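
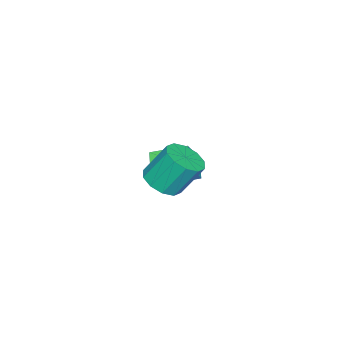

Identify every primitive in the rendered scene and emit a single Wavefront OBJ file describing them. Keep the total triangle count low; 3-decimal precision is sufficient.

v -3.545 0.34 -4.545
v -4.607 -0.307 -3.882
v -4.221 2.117 -3.894
v -5.283 1.47 -3.231
v -2.557 0.19 -3.109
v -3.619 -0.457 -2.446
v -3.233 1.967 -2.458
v -4.295 1.32 -1.795
v -0.977 2.904 -0.562
v -0.131 3.018 -0.673
v -0.883 3.156 0.402
v -0.314 3.415 -0.759
v -0.673 3.675 -0.793
v -1.114 3.728 -0.764
v -1.518 3.561 -0.681
v -1.777 3.217 -0.566
v -1.822 2.79 -0.45
v -1.639 2.393 -0.364
v -1.28 2.133 -0.33
v -0.839 2.079 -0.359
v -0.435 2.247 -0.442
v -0.176 2.59 -0.557
v 1.635 3.105 -0.052
v 2.658 3.059 0.26
v 2.187 4.029 1.944
v 1.165 4.075 1.632
v 2.574 3.617 -0.085
v 2.104 4.587 1.599
v 2.132 3.979 -0.417
v 1.662 4.95 1.267
v 1.5 4.008 -0.61
v 1.03 4.978 1.074
v 0.92 3.691 -0.59
v 0.449 4.662 1.094
v 0.613 3.151 -0.364
v 0.142 4.121 1.32
v 0.696 2.593 -0.019
v 0.226 3.563 1.665
v 1.138 2.23 0.313
v 0.668 3.201 1.997
v 1.77 2.202 0.506
v 1.3 3.172 2.19
v 2.351 2.518 0.486
v 1.88 3.489 2.17
f 2 4 1
f 5 2 1
f 1 4 3
f 3 5 1
f 2 8 4
f 6 2 5
f 6 8 2
f 4 8 3
f 7 5 3
f 3 8 7
f 7 6 5
f 8 6 7
f 10 9 12
f 10 12 11
f 12 9 13
f 12 13 11
f 13 9 14
f 13 14 11
f 14 9 15
f 14 15 11
f 15 9 16
f 15 16 11
f 16 9 17
f 16 17 11
f 17 9 18
f 17 18 11
f 18 9 19
f 18 19 11
f 19 9 20
f 19 20 11
f 20 9 21
f 20 21 11
f 21 9 22
f 21 22 11
f 22 9 10
f 22 10 11
f 24 23 27
f 24 27 25
f 25 27 28
f 25 28 26
f 27 23 29
f 27 29 28
f 28 29 30
f 28 30 26
f 29 23 31
f 29 31 30
f 30 31 32
f 30 32 26
f 31 23 33
f 31 33 32
f 32 33 34
f 32 34 26
f 33 23 35
f 33 35 34
f 34 35 36
f 34 36 26
f 35 23 37
f 35 37 36
f 36 37 38
f 36 38 26
f 37 23 39
f 37 39 38
f 38 39 40
f 38 40 26
f 39 23 41
f 39 41 40
f 40 41 42
f 40 42 26
f 41 23 43
f 41 43 42
f 42 43 44
f 42 44 26
f 43 23 24
f 43 24 44
f 44 24 25
f 44 25 26



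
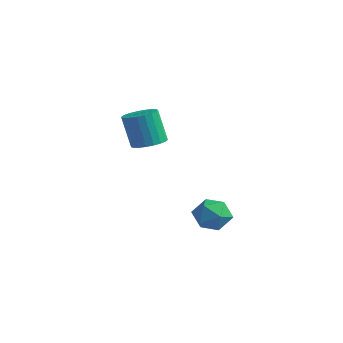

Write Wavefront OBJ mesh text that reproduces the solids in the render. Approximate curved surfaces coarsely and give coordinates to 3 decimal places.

v -2.185 -1.177 -1.529
v -1.42 -0.85 -1.275
v -1.949 -0.976 0.483
v -2.715 -1.303 0.229
v -1.621 -0.551 -1.314
v -2.15 -0.677 0.444
v -1.919 -0.361 -1.39
v -2.448 -0.487 0.368
v -2.263 -0.311 -1.49
v -2.792 -0.437 0.268
v -2.594 -0.412 -1.597
v -3.123 -0.538 0.161
v -2.854 -0.644 -1.692
v -3.383 -0.77 0.066
v -2.998 -0.969 -1.759
v -3.527 -1.095 -0.001
v -3.003 -1.33 -1.786
v -3.532 -1.456 -0.028
v -2.865 -1.664 -1.768
v -3.394 -1.79 -0.011
v -2.611 -1.914 -1.71
v -3.14 -2.04 0.048
v -2.282 -2.037 -1.62
v -2.811 -2.163 0.138
v -1.937 -2.011 -1.514
v -2.466 -2.137 0.244
v -1.635 -1.84 -1.411
v -2.164 -1.967 0.347
v -1.428 -1.555 -1.328
v -1.957 -1.682 0.43
v -1.352 -1.205 -1.28
v -1.881 -1.331 0.478
v 2.537 -2.017 -3.286
v 2.95 -1.304 -3.812
v 3.33 -3.096 -4.128
v 3.743 -2.383 -4.654
v 3.983 -2.498 -3.714
v 3.493 -1.831 -3.193
v 2.787 -2.569 -4.747
v 2.297 -1.902 -4.226
v 3.104 -1.645 -4.715
v 3.843 -1.601 -4.076
v 2.437 -2.799 -3.864
v 3.176 -2.755 -3.225
f 2 1 5
f 2 5 3
f 3 5 6
f 3 6 4
f 5 1 7
f 5 7 6
f 6 7 8
f 6 8 4
f 7 1 9
f 7 9 8
f 8 9 10
f 8 10 4
f 9 1 11
f 9 11 10
f 10 11 12
f 10 12 4
f 11 1 13
f 11 13 12
f 12 13 14
f 12 14 4
f 13 1 15
f 13 15 14
f 14 15 16
f 14 16 4
f 15 1 17
f 15 17 16
f 16 17 18
f 16 18 4
f 17 1 19
f 17 19 18
f 18 19 20
f 18 20 4
f 19 1 21
f 19 21 20
f 20 21 22
f 20 22 4
f 21 1 23
f 21 23 22
f 22 23 24
f 22 24 4
f 23 1 25
f 23 25 24
f 24 25 26
f 24 26 4
f 25 1 27
f 25 27 26
f 26 27 28
f 26 28 4
f 27 1 29
f 27 29 28
f 28 29 30
f 28 30 4
f 29 1 31
f 29 31 30
f 30 31 32
f 30 32 4
f 31 1 2
f 31 2 32
f 32 2 3
f 32 3 4
f 33 44 38
f 33 38 34
f 33 34 40
f 33 40 43
f 33 43 44
f 34 38 42
f 38 44 37
f 44 43 35
f 43 40 39
f 40 34 41
f 36 42 37
f 36 37 35
f 36 35 39
f 36 39 41
f 36 41 42
f 37 42 38
f 35 37 44
f 39 35 43
f 41 39 40
f 42 41 34



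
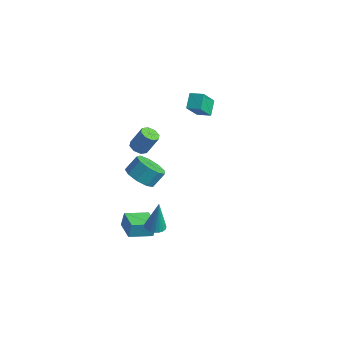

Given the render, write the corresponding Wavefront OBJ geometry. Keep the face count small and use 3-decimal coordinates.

v -1.075 2.902 2.284
v -1.576 3.625 2.978
v -1.309 3.968 1.006
v -1.809 4.69 1.7
v -0.271 3.29 2.46
v -0.771 4.012 3.154
v -0.504 4.355 1.182
v -1.005 5.078 1.876
v 0.447 -3.525 -3.819
v 0.484 -3.301 -2.876
v 1.038 -2.179 -4.163
v 1.074 -1.954 -3.22
v 1.726 -4.066 -3.74
v 1.762 -3.841 -2.797
v 2.316 -2.719 -4.084
v 2.353 -2.495 -3.141
v -0.515 -1.297 1.317
v 0.015 -1.582 1.217
v 0.505 -1.108 2.463
v -0.025 -0.823 2.563
v 0.013 -1.146 1.052
v 0.503 -0.672 2.298
v -0.298 -0.798 1.042
v 0.192 -0.324 2.288
v -0.736 -0.742 1.193
v -0.246 -0.268 2.439
v -1.045 -1.012 1.417
v -0.555 -0.538 2.663
v -1.043 -1.448 1.582
v -0.553 -0.974 2.828
v -0.732 -1.796 1.592
v -0.242 -1.322 2.838
v -0.294 -1.852 1.441
v 0.196 -1.378 2.687
v 2.508 -3.855 1.923
v 2.926 -3.227 1.297
v 3.109 -2.517 2.131
v 2.692 -3.145 2.757
v 2.268 -3.106 1.339
v 2.451 -2.396 2.172
v 1.722 -3.335 1.654
v 1.906 -2.626 2.488
v 1.545 -3.807 2.095
v 1.728 -3.098 2.929
v 1.818 -4.302 2.456
v 2.001 -3.593 3.289
v 2.414 -4.587 2.567
v 2.598 -3.878 3.401
v 3.054 -4.53 2.377
v 3.238 -3.82 3.211
v 3.439 -4.156 1.975
v 3.623 -3.447 2.809
v 3.388 -3.642 1.548
v 3.572 -2.932 2.382
v 3.138 -3.276 -2.314
v 3.692 -2.983 -2.381
v 3.302 -3.124 -0.306
v 3.524 -2.783 -2.383
v 3.289 -2.667 -2.372
v 3.028 -2.657 -2.352
v 2.786 -2.754 -2.325
v 2.605 -2.942 -2.296
v 2.516 -3.187 -2.27
v 2.535 -3.448 -2.252
v 2.659 -3.679 -2.244
v 2.865 -3.84 -2.249
v 3.118 -3.904 -2.264
v 3.375 -3.86 -2.289
v 3.591 -3.714 -2.317
v 3.729 -3.493 -2.345
v 3.765 -3.235 -2.368
f 2 4 1
f 5 2 1
f 1 4 3
f 3 5 1
f 2 8 4
f 6 2 5
f 6 8 2
f 4 8 3
f 7 5 3
f 3 8 7
f 7 6 5
f 8 6 7
f 10 12 9
f 13 10 9
f 9 12 11
f 11 13 9
f 10 16 12
f 14 10 13
f 14 16 10
f 12 16 11
f 15 13 11
f 11 16 15
f 15 14 13
f 16 14 15
f 18 17 21
f 18 21 19
f 19 21 22
f 19 22 20
f 21 17 23
f 21 23 22
f 22 23 24
f 22 24 20
f 23 17 25
f 23 25 24
f 24 25 26
f 24 26 20
f 25 17 27
f 25 27 26
f 26 27 28
f 26 28 20
f 27 17 29
f 27 29 28
f 28 29 30
f 28 30 20
f 29 17 31
f 29 31 30
f 30 31 32
f 30 32 20
f 31 17 33
f 31 33 32
f 32 33 34
f 32 34 20
f 33 17 18
f 33 18 34
f 34 18 19
f 34 19 20
f 36 35 39
f 36 39 37
f 37 39 40
f 37 40 38
f 39 35 41
f 39 41 40
f 40 41 42
f 40 42 38
f 41 35 43
f 41 43 42
f 42 43 44
f 42 44 38
f 43 35 45
f 43 45 44
f 44 45 46
f 44 46 38
f 45 35 47
f 45 47 46
f 46 47 48
f 46 48 38
f 47 35 49
f 47 49 48
f 48 49 50
f 48 50 38
f 49 35 51
f 49 51 50
f 50 51 52
f 50 52 38
f 51 35 53
f 51 53 52
f 52 53 54
f 52 54 38
f 53 35 36
f 53 36 54
f 54 36 37
f 54 37 38
f 56 55 58
f 56 58 57
f 58 55 59
f 58 59 57
f 59 55 60
f 59 60 57
f 60 55 61
f 60 61 57
f 61 55 62
f 61 62 57
f 62 55 63
f 62 63 57
f 63 55 64
f 63 64 57
f 64 55 65
f 64 65 57
f 65 55 66
f 65 66 57
f 66 55 67
f 66 67 57
f 67 55 68
f 67 68 57
f 68 55 69
f 68 69 57
f 69 55 70
f 69 70 57
f 70 55 71
f 70 71 57
f 71 55 56
f 71 56 57



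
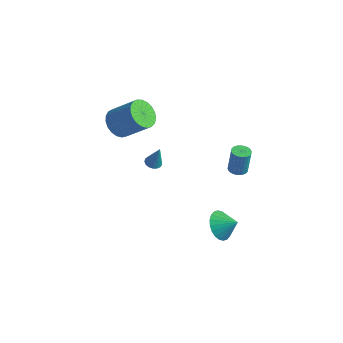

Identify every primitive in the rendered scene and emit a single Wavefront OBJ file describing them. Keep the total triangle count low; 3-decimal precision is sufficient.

v -2.564 -0.744 -1.206
v -2.284 -0.284 -1.316
v -2.116 -0.656 0.306
v -2.524 -0.197 -1.25
v -2.773 -0.237 -1.174
v -2.974 -0.392 -1.105
v -3.081 -0.628 -1.06
v -3.07 -0.891 -1.048
v -2.943 -1.12 -1.072
v -2.729 -1.263 -1.127
v -2.477 -1.287 -1.2
v -2.245 -1.187 -1.275
v -2.086 -0.985 -1.334
v -2.037 -0.729 -1.363
v -2.109 -0.475 -1.357
v 3.918 -0.954 2.387
v 4.506 -0.992 2.36
v 4.591 -0.805 3.967
v 4.002 -0.766 3.993
v 4.474 -0.766 2.335
v 4.559 -0.579 3.942
v 4.359 -0.568 2.318
v 4.443 -0.38 3.925
v 4.175 -0.428 2.312
v 4.26 -0.241 3.919
v 3.953 -0.369 2.317
v 4.038 -0.182 3.923
v 3.725 -0.398 2.332
v 3.81 -0.211 3.939
v 3.527 -0.513 2.356
v 3.612 -0.325 3.963
v 3.388 -0.694 2.384
v 3.473 -0.507 3.991
v 3.329 -0.915 2.413
v 3.414 -0.728 4.02
v 3.361 -1.141 2.438
v 3.446 -0.954 4.045
v 3.477 -1.34 2.455
v 3.561 -1.152 4.062
v 3.66 -1.479 2.461
v 3.745 -1.292 4.068
v 3.882 -1.538 2.457
v 3.967 -1.351 4.063
v 4.11 -1.509 2.441
v 4.195 -1.322 4.048
v 4.308 -1.395 2.417
v 4.393 -1.207 4.024
v 4.447 -1.213 2.389
v 4.532 -1.026 3.996
v 3.237 -1.582 -3.082
v 3.787 -1.375 -3.953
v 4.223 -1.238 -2.378
v 3.61 -1.013 -3.882
v 3.376 -0.737 -3.689
v 3.121 -0.59 -3.405
v 2.883 -0.593 -3.071
v 2.7 -0.748 -2.739
v 2.598 -1.029 -2.459
v 2.594 -1.395 -2.274
v 2.687 -1.789 -2.212
v 2.864 -2.152 -2.283
v 3.098 -2.428 -2.475
v 3.353 -2.575 -2.76
v 3.59 -2.571 -3.094
v 3.774 -2.416 -3.426
v 3.876 -2.135 -3.706
v 3.88 -1.769 -3.891
v -4.558 -1.572 2.065
v -3.987 -2.407 1.784
v -2.49 -1.862 3.213
v -3.062 -1.028 3.495
v -3.838 -2.099 1.512
v -2.341 -1.555 2.941
v -3.815 -1.701 1.335
v -2.318 -1.156 2.765
v -3.92 -1.28 1.285
v -2.423 -0.735 2.714
v -4.135 -0.91 1.37
v -2.638 -0.365 2.799
v -4.424 -0.654 1.574
v -2.927 -0.109 3.004
v -4.736 -0.557 1.864
v -3.239 -0.013 3.293
v -5.017 -0.636 2.189
v -3.52 -0.091 3.618
v -5.219 -0.876 2.492
v -3.722 -0.332 3.921
v -5.307 -1.237 2.721
v -3.81 -0.693 4.151
v -5.265 -1.656 2.838
v -3.768 -1.112 4.267
v -5.101 -2.06 2.82
v -3.604 -1.516 4.249
v -4.844 -2.38 2.672
v -3.347 -1.836 4.101
v -4.537 -2.561 2.419
v -3.04 -2.016 3.848
v -4.234 -2.57 2.105
v -2.737 -2.025 3.534
f 2 1 4
f 2 4 3
f 4 1 5
f 4 5 3
f 5 1 6
f 5 6 3
f 6 1 7
f 6 7 3
f 7 1 8
f 7 8 3
f 8 1 9
f 8 9 3
f 9 1 10
f 9 10 3
f 10 1 11
f 10 11 3
f 11 1 12
f 11 12 3
f 12 1 13
f 12 13 3
f 13 1 14
f 13 14 3
f 14 1 15
f 14 15 3
f 15 1 2
f 15 2 3
f 17 16 20
f 17 20 18
f 18 20 21
f 18 21 19
f 20 16 22
f 20 22 21
f 21 22 23
f 21 23 19
f 22 16 24
f 22 24 23
f 23 24 25
f 23 25 19
f 24 16 26
f 24 26 25
f 25 26 27
f 25 27 19
f 26 16 28
f 26 28 27
f 27 28 29
f 27 29 19
f 28 16 30
f 28 30 29
f 29 30 31
f 29 31 19
f 30 16 32
f 30 32 31
f 31 32 33
f 31 33 19
f 32 16 34
f 32 34 33
f 33 34 35
f 33 35 19
f 34 16 36
f 34 36 35
f 35 36 37
f 35 37 19
f 36 16 38
f 36 38 37
f 37 38 39
f 37 39 19
f 38 16 40
f 38 40 39
f 39 40 41
f 39 41 19
f 40 16 42
f 40 42 41
f 41 42 43
f 41 43 19
f 42 16 44
f 42 44 43
f 43 44 45
f 43 45 19
f 44 16 46
f 44 46 45
f 45 46 47
f 45 47 19
f 46 16 48
f 46 48 47
f 47 48 49
f 47 49 19
f 48 16 17
f 48 17 49
f 49 17 18
f 49 18 19
f 51 50 53
f 51 53 52
f 53 50 54
f 53 54 52
f 54 50 55
f 54 55 52
f 55 50 56
f 55 56 52
f 56 50 57
f 56 57 52
f 57 50 58
f 57 58 52
f 58 50 59
f 58 59 52
f 59 50 60
f 59 60 52
f 60 50 61
f 60 61 52
f 61 50 62
f 61 62 52
f 62 50 63
f 62 63 52
f 63 50 64
f 63 64 52
f 64 50 65
f 64 65 52
f 65 50 66
f 65 66 52
f 66 50 67
f 66 67 52
f 67 50 51
f 67 51 52
f 69 68 72
f 69 72 70
f 70 72 73
f 70 73 71
f 72 68 74
f 72 74 73
f 73 74 75
f 73 75 71
f 74 68 76
f 74 76 75
f 75 76 77
f 75 77 71
f 76 68 78
f 76 78 77
f 77 78 79
f 77 79 71
f 78 68 80
f 78 80 79
f 79 80 81
f 79 81 71
f 80 68 82
f 80 82 81
f 81 82 83
f 81 83 71
f 82 68 84
f 82 84 83
f 83 84 85
f 83 85 71
f 84 68 86
f 84 86 85
f 85 86 87
f 85 87 71
f 86 68 88
f 86 88 87
f 87 88 89
f 87 89 71
f 88 68 90
f 88 90 89
f 89 90 91
f 89 91 71
f 90 68 92
f 90 92 91
f 91 92 93
f 91 93 71
f 92 68 94
f 92 94 93
f 93 94 95
f 93 95 71
f 94 68 96
f 94 96 95
f 95 96 97
f 95 97 71
f 96 68 98
f 96 98 97
f 97 98 99
f 97 99 71
f 98 68 69
f 98 69 99
f 99 69 70
f 99 70 71



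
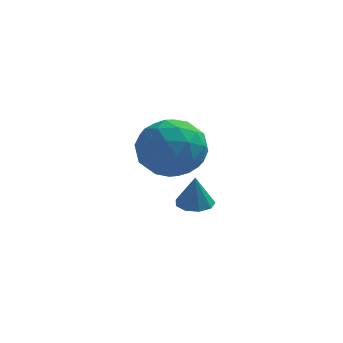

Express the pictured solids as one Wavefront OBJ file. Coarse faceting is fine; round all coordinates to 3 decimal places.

v 1.484 -0.519 3.775
v 2.13 -1.266 3.747
v 0.85 -1.014 2.393
v 1.496 -1.761 2.365
v 0.779 -1.754 3.045
v 1.171 -1.448 3.899
v 1.809 -0.832 2.241
v 2.201 -0.526 3.095
v 2.331 -1.46 2.798
v 1.694 -2.029 3.295
v 1.286 -0.251 2.845
v 0.649 -0.82 3.342
v 1.863 -0.849 3.882
v 1.117 -1.431 2.258
v 0.696 -1.427 2.658
v 1.075 -1.866 2.641
v 1.299 -0.956 3.972
v 1.679 -1.395 3.955
v 0.884 -1.682 3.542
v 1.301 -0.885 2.185
v 1.681 -1.324 2.168
v 1.905 -0.414 3.499
v 2.284 -0.853 3.482
v 2.096 -0.598 2.598
v 2.361 -1.402 3.308
v 1.988 -1.693 2.496
v 2.172 -1.147 2.423
v 2.403 -0.967 2.925
v 1.986 -1.737 3.6
v 1.613 -2.028 2.788
v 1.192 -2.024 3.188
v 1.422 -1.844 3.69
v 2.104 -1.851 3.043
v 1.367 -0.252 3.352
v 0.994 -0.543 2.54
v 1.558 -0.436 2.45
v 1.788 -0.256 2.952
v 0.992 -0.587 3.644
v 0.619 -0.878 2.832
v 0.577 -1.313 3.215
v 0.808 -1.133 3.717
v 0.876 -0.429 3.097
v 1.854 1.391 -0.349
v 2.231 1.791 -0.329
v 1.866 1.329 0.669
v 1.886 1.939 -0.316
v 1.525 1.831 -0.318
v 1.319 1.517 -0.335
v 1.363 1.144 -0.359
v 1.637 0.887 -0.378
v 2.013 0.866 -0.383
v 2.314 1.09 -0.373
v 2.401 1.456 -0.351
f 1 38 17
f 38 12 41
f 17 41 6
f 38 41 17
f 1 17 13
f 17 6 18
f 13 18 2
f 17 18 13
f 1 13 22
f 13 2 23
f 22 23 8
f 13 23 22
f 1 22 34
f 22 8 37
f 34 37 11
f 22 37 34
f 1 34 38
f 34 11 42
f 38 42 12
f 34 42 38
f 2 18 29
f 18 6 32
f 29 32 10
f 18 32 29
f 6 41 19
f 41 12 40
f 19 40 5
f 41 40 19
f 12 42 39
f 42 11 35
f 39 35 3
f 42 35 39
f 11 37 36
f 37 8 24
f 36 24 7
f 37 24 36
f 8 23 28
f 23 2 25
f 28 25 9
f 23 25 28
f 4 30 16
f 30 10 31
f 16 31 5
f 30 31 16
f 4 16 14
f 16 5 15
f 14 15 3
f 16 15 14
f 4 14 21
f 14 3 20
f 21 20 7
f 14 20 21
f 4 21 26
f 21 7 27
f 26 27 9
f 21 27 26
f 4 26 30
f 26 9 33
f 30 33 10
f 26 33 30
f 5 31 19
f 31 10 32
f 19 32 6
f 31 32 19
f 3 15 39
f 15 5 40
f 39 40 12
f 15 40 39
f 7 20 36
f 20 3 35
f 36 35 11
f 20 35 36
f 9 27 28
f 27 7 24
f 28 24 8
f 27 24 28
f 10 33 29
f 33 9 25
f 29 25 2
f 33 25 29
f 44 43 46
f 44 46 45
f 46 43 47
f 46 47 45
f 47 43 48
f 47 48 45
f 48 43 49
f 48 49 45
f 49 43 50
f 49 50 45
f 50 43 51
f 50 51 45
f 51 43 52
f 51 52 45
f 52 43 53
f 52 53 45
f 53 43 44
f 53 44 45



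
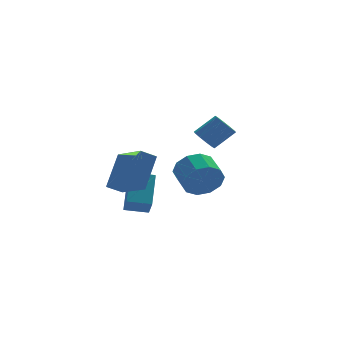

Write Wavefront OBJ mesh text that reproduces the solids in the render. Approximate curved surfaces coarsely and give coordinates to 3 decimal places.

v 1.658 -0.313 -3.258
v 2.118 -0.006 -4.197
v 2.082 1.32 -3.782
v 1.622 1.013 -2.842
v 1.449 0.002 -4.28
v 1.413 1.328 -3.865
v 0.86 -0.111 -3.973
v 0.824 1.215 -3.557
v 0.576 -0.3 -3.392
v 0.54 1.026 -2.976
v 0.706 -0.495 -2.76
v 0.669 0.831 -2.344
v 1.198 -0.62 -2.318
v 1.162 0.706 -1.903
v 1.867 -0.628 -2.235
v 1.831 0.698 -1.82
v 2.456 -0.515 -2.543
v 2.42 0.811 -2.127
v 2.74 -0.326 -3.124
v 2.704 1 -2.708
v 2.611 -0.131 -3.756
v 2.574 1.195 -3.34
v 2.997 3.499 -1.996
v 3.498 3.541 -2.539
v 4.603 3.464 -1.528
v 4.103 3.421 -0.984
v 3.402 3.967 -2.402
v 4.507 3.89 -1.391
v 3.151 4.213 -2.109
v 4.256 4.136 -1.098
v 2.842 4.187 -1.773
v 3.947 4.11 -0.762
v 2.592 3.898 -1.522
v 3.697 3.821 -0.511
v 2.497 3.456 -1.452
v 3.602 3.379 -0.441
v 2.593 3.03 -1.589
v 3.698 2.953 -0.578
v 2.844 2.784 -1.882
v 3.949 2.707 -0.871
v 3.153 2.81 -2.218
v 4.258 2.733 -1.207
v 3.403 3.099 -2.469
v 4.508 3.022 -1.458
v -2.391 -0.481 -4.595
v -2.453 -1.207 -3.758
v -1.765 0.954 -3.304
v -1.827 0.228 -2.467
v -1.233 -0.808 -4.793
v -1.295 -1.534 -3.956
v -0.607 0.627 -3.502
v -0.669 -0.099 -2.665
v -2.673 -1.307 -3.082
v -2.092 -3.042 -2.299
v -3.471 -1.361 -2.609
v -2.891 -3.095 -1.826
v -1.789 -0.285 -1.474
v -1.209 -2.019 -0.691
v -2.588 -0.338 -1.001
v -2.007 -2.073 -0.218
f 2 1 5
f 2 5 3
f 3 5 6
f 3 6 4
f 5 1 7
f 5 7 6
f 6 7 8
f 6 8 4
f 7 1 9
f 7 9 8
f 8 9 10
f 8 10 4
f 9 1 11
f 9 11 10
f 10 11 12
f 10 12 4
f 11 1 13
f 11 13 12
f 12 13 14
f 12 14 4
f 13 1 15
f 13 15 14
f 14 15 16
f 14 16 4
f 15 1 17
f 15 17 16
f 16 17 18
f 16 18 4
f 17 1 19
f 17 19 18
f 18 19 20
f 18 20 4
f 19 1 21
f 19 21 20
f 20 21 22
f 20 22 4
f 21 1 2
f 21 2 22
f 22 2 3
f 22 3 4
f 24 23 27
f 24 27 25
f 25 27 28
f 25 28 26
f 27 23 29
f 27 29 28
f 28 29 30
f 28 30 26
f 29 23 31
f 29 31 30
f 30 31 32
f 30 32 26
f 31 23 33
f 31 33 32
f 32 33 34
f 32 34 26
f 33 23 35
f 33 35 34
f 34 35 36
f 34 36 26
f 35 23 37
f 35 37 36
f 36 37 38
f 36 38 26
f 37 23 39
f 37 39 38
f 38 39 40
f 38 40 26
f 39 23 41
f 39 41 40
f 40 41 42
f 40 42 26
f 41 23 43
f 41 43 42
f 42 43 44
f 42 44 26
f 43 23 24
f 43 24 44
f 44 24 25
f 44 25 26
f 46 48 45
f 49 46 45
f 45 48 47
f 47 49 45
f 46 52 48
f 50 46 49
f 50 52 46
f 48 52 47
f 51 49 47
f 47 52 51
f 51 50 49
f 52 50 51
f 54 56 53
f 57 54 53
f 53 56 55
f 55 57 53
f 54 60 56
f 58 54 57
f 58 60 54
f 56 60 55
f 59 57 55
f 55 60 59
f 59 58 57
f 60 58 59



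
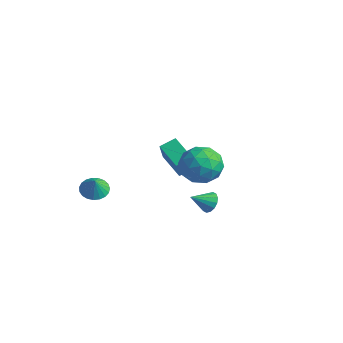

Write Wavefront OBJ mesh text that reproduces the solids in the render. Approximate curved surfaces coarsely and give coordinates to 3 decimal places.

v 2.846 0.856 3.388
v 3.456 0.683 2.409
v 1.304 0.157 2.551
v 1.914 -0.016 1.572
v 2.135 -0.662 2.519
v 3.088 -0.23 3.036
v 1.672 1.07 1.924
v 2.625 1.502 2.441
v 2.731 0.815 1.504
v 3.017 -0.256 1.871
v 1.743 1.096 3.089
v 2.029 0.025 3.456
v 3.286 0.831 2.972
v 1.474 0.009 1.988
v 1.603 -0.37 2.545
v 1.962 -0.472 1.969
v 3.07 0.294 3.341
v 3.428 0.192 2.765
v 2.652 -0.598 2.83
v 1.332 0.648 2.195
v 1.69 0.546 1.619
v 2.798 1.312 2.991
v 3.157 1.21 2.415
v 2.108 1.438 2.13
v 3.219 0.806 1.864
v 2.313 0.396 1.372
v 2.17 1.034 1.579
v 2.731 1.288 1.883
v 3.387 0.177 2.08
v 2.48 -0.233 1.588
v 2.61 -0.613 2.145
v 3.17 -0.359 2.449
v 2.96 0.255 1.548
v 2.28 1.073 3.372
v 1.373 0.663 2.88
v 1.59 1.199 2.511
v 2.15 1.453 2.815
v 2.447 0.444 3.588
v 1.541 0.034 3.096
v 2.029 -0.448 3.077
v 2.59 -0.194 3.381
v 1.8 0.585 3.412
v -3.968 3.441 -1.476
v -3.254 2.603 0.048
v -3.721 4.316 -1.111
v -3.008 3.479 0.414
v -2.552 3.341 -2.194
v -1.839 2.504 -0.669
v -2.306 4.217 -1.828
v -1.592 3.379 -0.304
v -3.673 -1.375 -1.628
v -3.216 -0.743 -1.634
v -3.287 -1.645 -0.712
v -3.484 -0.631 -1.489
v -3.784 -0.648 -1.367
v -4.065 -0.791 -1.291
v -4.278 -1.035 -1.273
v -4.387 -1.337 -1.316
v -4.372 -1.646 -1.413
v -4.236 -1.908 -1.548
v -4.003 -2.078 -1.696
v -3.713 -2.127 -1.833
v -3.416 -2.045 -1.934
v -3.163 -1.847 -1.982
v -2.999 -1.568 -1.969
v -2.951 -1.256 -1.897
v -3.028 -0.964 -1.779
v 3.347 0.127 0.416
v 3.802 -0.222 0.154
v 2.993 -0.807 1.044
v 3.937 -0.093 0.421
v 3.915 0.094 0.687
v 3.74 0.291 0.88
v 3.46 0.443 0.949
v 3.149 0.511 0.874
v 2.892 0.475 0.677
v 2.757 0.347 0.41
v 2.78 0.159 0.144
v 2.954 -0.037 -0.049
v 3.234 -0.19 -0.117
v 3.545 -0.257 -0.043
f 1 38 17
f 38 12 41
f 17 41 6
f 38 41 17
f 1 17 13
f 17 6 18
f 13 18 2
f 17 18 13
f 1 13 22
f 13 2 23
f 22 23 8
f 13 23 22
f 1 22 34
f 22 8 37
f 34 37 11
f 22 37 34
f 1 34 38
f 34 11 42
f 38 42 12
f 34 42 38
f 2 18 29
f 18 6 32
f 29 32 10
f 18 32 29
f 6 41 19
f 41 12 40
f 19 40 5
f 41 40 19
f 12 42 39
f 42 11 35
f 39 35 3
f 42 35 39
f 11 37 36
f 37 8 24
f 36 24 7
f 37 24 36
f 8 23 28
f 23 2 25
f 28 25 9
f 23 25 28
f 4 30 16
f 30 10 31
f 16 31 5
f 30 31 16
f 4 16 14
f 16 5 15
f 14 15 3
f 16 15 14
f 4 14 21
f 14 3 20
f 21 20 7
f 14 20 21
f 4 21 26
f 21 7 27
f 26 27 9
f 21 27 26
f 4 26 30
f 26 9 33
f 30 33 10
f 26 33 30
f 5 31 19
f 31 10 32
f 19 32 6
f 31 32 19
f 3 15 39
f 15 5 40
f 39 40 12
f 15 40 39
f 7 20 36
f 20 3 35
f 36 35 11
f 20 35 36
f 9 27 28
f 27 7 24
f 28 24 8
f 27 24 28
f 10 33 29
f 33 9 25
f 29 25 2
f 33 25 29
f 44 46 43
f 47 44 43
f 43 46 45
f 45 47 43
f 44 50 46
f 48 44 47
f 48 50 44
f 46 50 45
f 49 47 45
f 45 50 49
f 49 48 47
f 50 48 49
f 52 51 54
f 52 54 53
f 54 51 55
f 54 55 53
f 55 51 56
f 55 56 53
f 56 51 57
f 56 57 53
f 57 51 58
f 57 58 53
f 58 51 59
f 58 59 53
f 59 51 60
f 59 60 53
f 60 51 61
f 60 61 53
f 61 51 62
f 61 62 53
f 62 51 63
f 62 63 53
f 63 51 64
f 63 64 53
f 64 51 65
f 64 65 53
f 65 51 66
f 65 66 53
f 66 51 67
f 66 67 53
f 67 51 52
f 67 52 53
f 69 68 71
f 69 71 70
f 71 68 72
f 71 72 70
f 72 68 73
f 72 73 70
f 73 68 74
f 73 74 70
f 74 68 75
f 74 75 70
f 75 68 76
f 75 76 70
f 76 68 77
f 76 77 70
f 77 68 78
f 77 78 70
f 78 68 79
f 78 79 70
f 79 68 80
f 79 80 70
f 80 68 81
f 80 81 70
f 81 68 69
f 81 69 70



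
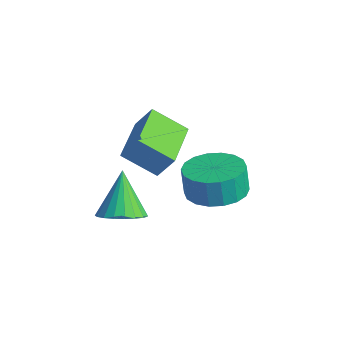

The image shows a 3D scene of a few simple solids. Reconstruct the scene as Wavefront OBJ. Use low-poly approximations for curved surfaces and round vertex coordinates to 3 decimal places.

v 0.957 -2.689 -4.381
v 1.615 -2.969 -3.903
v 0.143 -2.111 -2.919
v 1.716 -2.635 -3.979
v 1.686 -2.31 -4.125
v 1.529 -2.05 -4.314
v 1.274 -1.901 -4.516
v 0.964 -1.888 -4.694
v 0.653 -2.014 -4.817
v 0.395 -2.256 -4.866
v 0.233 -2.573 -4.83
v 0.198 -2.91 -4.717
v 0.293 -3.209 -4.545
v 0.503 -3.418 -4.345
v 0.792 -3.501 -4.152
v 1.11 -3.444 -3.997
v 1.401 -3.255 -3.909
v 2.732 -2.461 -1.152
v 1.882 -3.263 -0.382
v 1.46 -1.091 -1.13
v 0.61 -1.893 -0.359
v 3.15 -2.087 -0.301
v 2.3 -2.889 0.47
v 1.878 -0.717 -0.278
v 1.028 -1.519 0.492
v 1.918 0.385 -3.918
v 2.844 0.898 -3.761
v 2.667 0.888 -2.686
v 1.742 0.375 -2.842
v 2.532 1.254 -3.809
v 2.356 1.245 -2.734
v 2.099 1.439 -3.879
v 1.922 1.429 -2.803
v 1.63 1.414 -3.956
v 1.453 1.405 -2.881
v 1.218 1.186 -4.026
v 1.041 1.176 -2.95
v 0.944 0.799 -4.074
v 0.768 0.789 -2.999
v 0.864 0.33 -4.092
v 0.687 0.32 -3.016
v 0.993 -0.128 -4.074
v 0.816 -0.138 -2.999
v 1.304 -0.485 -4.026
v 1.128 -0.494 -2.951
v 1.738 -0.669 -3.957
v 1.561 -0.679 -2.881
v 2.207 -0.645 -3.879
v 2.03 -0.654 -2.804
v 2.619 -0.416 -3.81
v 2.442 -0.426 -2.734
v 2.892 -0.029 -3.761
v 2.716 -0.039 -2.686
v 2.973 0.44 -3.744
v 2.796 0.43 -2.668
f 2 1 4
f 2 4 3
f 4 1 5
f 4 5 3
f 5 1 6
f 5 6 3
f 6 1 7
f 6 7 3
f 7 1 8
f 7 8 3
f 8 1 9
f 8 9 3
f 9 1 10
f 9 10 3
f 10 1 11
f 10 11 3
f 11 1 12
f 11 12 3
f 12 1 13
f 12 13 3
f 13 1 14
f 13 14 3
f 14 1 15
f 14 15 3
f 15 1 16
f 15 16 3
f 16 1 17
f 16 17 3
f 17 1 2
f 17 2 3
f 19 21 18
f 22 19 18
f 18 21 20
f 20 22 18
f 19 25 21
f 23 19 22
f 23 25 19
f 21 25 20
f 24 22 20
f 20 25 24
f 24 23 22
f 25 23 24
f 27 26 30
f 27 30 28
f 28 30 31
f 28 31 29
f 30 26 32
f 30 32 31
f 31 32 33
f 31 33 29
f 32 26 34
f 32 34 33
f 33 34 35
f 33 35 29
f 34 26 36
f 34 36 35
f 35 36 37
f 35 37 29
f 36 26 38
f 36 38 37
f 37 38 39
f 37 39 29
f 38 26 40
f 38 40 39
f 39 40 41
f 39 41 29
f 40 26 42
f 40 42 41
f 41 42 43
f 41 43 29
f 42 26 44
f 42 44 43
f 43 44 45
f 43 45 29
f 44 26 46
f 44 46 45
f 45 46 47
f 45 47 29
f 46 26 48
f 46 48 47
f 47 48 49
f 47 49 29
f 48 26 50
f 48 50 49
f 49 50 51
f 49 51 29
f 50 26 52
f 50 52 51
f 51 52 53
f 51 53 29
f 52 26 54
f 52 54 53
f 53 54 55
f 53 55 29
f 54 26 27
f 54 27 55
f 55 27 28
f 55 28 29



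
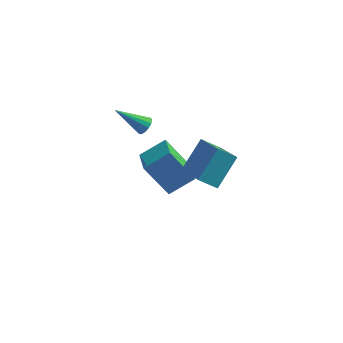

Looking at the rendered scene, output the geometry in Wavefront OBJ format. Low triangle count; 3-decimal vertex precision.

v 0.529 1.608 -2.287
v -0.727 1.777 -0.526
v 0.082 2.978 -2.738
v -1.174 3.147 -0.976
v 1.714 2.253 -1.504
v 0.458 2.422 0.258
v 1.267 3.623 -1.954
v 0.011 3.792 -0.193
v -0.608 1.709 3.052
v -0.294 1.573 3.444
v -2.032 1.631 4.168
v -0.303 1.842 3.452
v -0.393 2.075 3.352
v -0.541 2.21 3.173
v -0.707 2.211 2.961
v -0.847 2.078 2.774
v -0.923 1.845 2.661
v -0.914 1.576 2.653
v -0.823 1.343 2.752
v -0.675 1.208 2.932
v -0.509 1.207 3.143
v -0.37 1.34 3.331
v 1.587 -1.241 3.129
v 2.554 -2.582 3.981
v 2.289 0.008 4.299
v 3.256 -1.333 5.151
v 2.444 -1.067 2.429
v 3.411 -2.408 3.281
v 3.146 0.182 3.599
v 4.113 -1.159 4.451
f 2 4 1
f 5 2 1
f 1 4 3
f 3 5 1
f 2 8 4
f 6 2 5
f 6 8 2
f 4 8 3
f 7 5 3
f 3 8 7
f 7 6 5
f 8 6 7
f 10 9 12
f 10 12 11
f 12 9 13
f 12 13 11
f 13 9 14
f 13 14 11
f 14 9 15
f 14 15 11
f 15 9 16
f 15 16 11
f 16 9 17
f 16 17 11
f 17 9 18
f 17 18 11
f 18 9 19
f 18 19 11
f 19 9 20
f 19 20 11
f 20 9 21
f 20 21 11
f 21 9 22
f 21 22 11
f 22 9 10
f 22 10 11
f 24 26 23
f 27 24 23
f 23 26 25
f 25 27 23
f 24 30 26
f 28 24 27
f 28 30 24
f 26 30 25
f 29 27 25
f 25 30 29
f 29 28 27
f 30 28 29



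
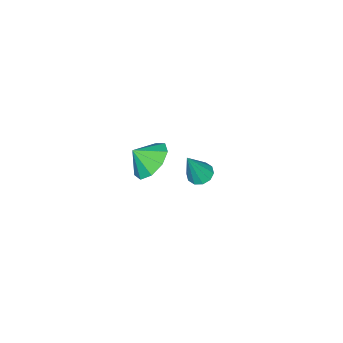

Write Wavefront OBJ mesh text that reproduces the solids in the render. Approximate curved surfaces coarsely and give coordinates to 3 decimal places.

v -1.545 0.81 -4.394
v -0.918 0.882 -4.646
v -0.775 0.55 -2.546
v -1.057 1.262 -4.534
v -1.383 1.47 -4.369
v -1.771 1.425 -4.214
v -2.073 1.146 -4.127
v -2.173 0.738 -4.143
v -2.034 0.358 -4.254
v -1.708 0.15 -4.42
v -1.32 0.194 -4.575
v -1.018 0.474 -4.662
v 3.806 1.531 2.109
v 4.786 1.63 1.689
v 4.194 0.849 2.851
v 4.683 2.136 2.208
v 4.17 2.359 2.68
v 3.487 2.195 2.885
v 2.954 1.72 2.727
v 2.819 1.156 2.279
v 3.146 0.768 1.752
v 3.783 0.737 1.392
v 4.43 1.078 1.367
f 2 1 4
f 2 4 3
f 4 1 5
f 4 5 3
f 5 1 6
f 5 6 3
f 6 1 7
f 6 7 3
f 7 1 8
f 7 8 3
f 8 1 9
f 8 9 3
f 9 1 10
f 9 10 3
f 10 1 11
f 10 11 3
f 11 1 12
f 11 12 3
f 12 1 2
f 12 2 3
f 14 13 16
f 14 16 15
f 16 13 17
f 16 17 15
f 17 13 18
f 17 18 15
f 18 13 19
f 18 19 15
f 19 13 20
f 19 20 15
f 20 13 21
f 20 21 15
f 21 13 22
f 21 22 15
f 22 13 23
f 22 23 15
f 23 13 14
f 23 14 15



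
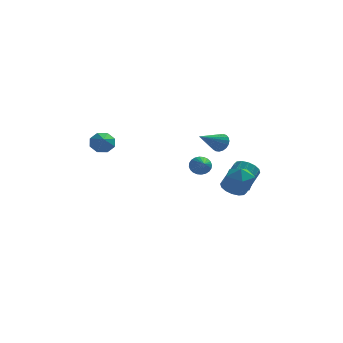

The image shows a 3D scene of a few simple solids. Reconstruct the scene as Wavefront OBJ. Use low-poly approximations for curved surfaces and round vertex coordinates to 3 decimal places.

v 2.437 0.314 0.211
v 2.903 0.021 0.452
v 1.403 -0.694 0.989
v 2.859 0.198 0.622
v 2.742 0.395 0.722
v 2.573 0.577 0.733
v 2.38 0.715 0.654
v 2.197 0.782 0.499
v 2.055 0.769 0.293
v 1.98 0.677 0.074
v 1.984 0.522 -0.122
v 2.066 0.332 -0.26
v 2.212 0.138 -0.316
v 2.397 -0.026 -0.282
v 2.59 -0.131 -0.162
v 2.755 -0.159 0.022
v 2.866 -0.105 0.239
v 2.941 -1.298 -1.038
v 3.829 -1.135 -1.089
v 3.071 -2.325 -2.071
v 3.959 -2.162 -2.122
v 3.612 -2.551 -1.383
v 3.532 -1.916 -0.744
v 3.368 -1.544 -2.416
v 3.288 -0.909 -1.777
v 4.093 -1.286 -1.94
v 4.244 -1.909 -1.302
v 2.656 -1.551 -1.858
v 2.807 -2.174 -1.22
v 3.067 3.182 -4.14
v 3.629 3.248 -4.648
v 4.335 4.624 -3.687
v 3.773 4.558 -3.18
v 3.345 3.486 -4.779
v 4.05 4.862 -3.819
v 2.986 3.642 -4.74
v 3.691 5.018 -3.779
v 2.649 3.675 -4.539
v 3.354 5.051 -3.579
v 2.424 3.576 -4.232
v 3.129 4.952 -3.272
v 2.371 3.372 -3.9
v 3.077 4.747 -2.94
v 2.505 3.116 -3.633
v 3.211 4.492 -2.672
v 2.79 2.878 -3.501
v 3.495 4.254 -2.541
v 3.149 2.722 -3.541
v 3.854 4.098 -2.58
v 3.486 2.689 -3.741
v 4.191 4.065 -2.781
v 3.711 2.788 -4.048
v 4.416 4.164 -3.088
v 3.763 2.993 -4.38
v 4.469 4.368 -3.42
v -3.547 0.09 0.188
v -3.264 -0.203 -0.368
v -3.393 -0.83 0.752
v -2.907 0.042 -0.066
v -2.926 0.316 0.386
v -3.309 0.457 0.721
v -3.831 0.383 0.744
v -4.187 0.138 0.442
v -4.169 -0.136 -0.01
v -3.786 -0.277 -0.345
v 1.285 4.191 -2.897
v 1.665 4.455 -2.484
v 1.535 2.809 -2.243
v 1.452 4.471 -2.37
v 1.214 4.444 -2.336
v 0.987 4.379 -2.387
v 0.805 4.285 -2.516
v 0.696 4.177 -2.703
v 0.677 4.071 -2.92
v 0.751 3.983 -3.133
v 0.905 3.927 -3.31
v 1.118 3.911 -3.425
v 1.356 3.938 -3.459
v 1.583 4.004 -3.407
v 1.765 4.098 -3.278
v 1.874 4.206 -3.091
v 1.893 4.312 -2.875
v 1.819 4.4 -2.662
f 2 1 4
f 2 4 3
f 4 1 5
f 4 5 3
f 5 1 6
f 5 6 3
f 6 1 7
f 6 7 3
f 7 1 8
f 7 8 3
f 8 1 9
f 8 9 3
f 9 1 10
f 9 10 3
f 10 1 11
f 10 11 3
f 11 1 12
f 11 12 3
f 12 1 13
f 12 13 3
f 13 1 14
f 13 14 3
f 14 1 15
f 14 15 3
f 15 1 16
f 15 16 3
f 16 1 17
f 16 17 3
f 17 1 2
f 17 2 3
f 18 29 23
f 18 23 19
f 18 19 25
f 18 25 28
f 18 28 29
f 19 23 27
f 23 29 22
f 29 28 20
f 28 25 24
f 25 19 26
f 21 27 22
f 21 22 20
f 21 20 24
f 21 24 26
f 21 26 27
f 22 27 23
f 20 22 29
f 24 20 28
f 26 24 25
f 27 26 19
f 31 30 34
f 31 34 32
f 32 34 35
f 32 35 33
f 34 30 36
f 34 36 35
f 35 36 37
f 35 37 33
f 36 30 38
f 36 38 37
f 37 38 39
f 37 39 33
f 38 30 40
f 38 40 39
f 39 40 41
f 39 41 33
f 40 30 42
f 40 42 41
f 41 42 43
f 41 43 33
f 42 30 44
f 42 44 43
f 43 44 45
f 43 45 33
f 44 30 46
f 44 46 45
f 45 46 47
f 45 47 33
f 46 30 48
f 46 48 47
f 47 48 49
f 47 49 33
f 48 30 50
f 48 50 49
f 49 50 51
f 49 51 33
f 50 30 52
f 50 52 51
f 51 52 53
f 51 53 33
f 52 30 54
f 52 54 53
f 53 54 55
f 53 55 33
f 54 30 31
f 54 31 55
f 55 31 32
f 55 32 33
f 57 56 59
f 57 59 58
f 59 56 60
f 59 60 58
f 60 56 61
f 60 61 58
f 61 56 62
f 61 62 58
f 62 56 63
f 62 63 58
f 63 56 64
f 63 64 58
f 64 56 65
f 64 65 58
f 65 56 57
f 65 57 58
f 67 66 69
f 67 69 68
f 69 66 70
f 69 70 68
f 70 66 71
f 70 71 68
f 71 66 72
f 71 72 68
f 72 66 73
f 72 73 68
f 73 66 74
f 73 74 68
f 74 66 75
f 74 75 68
f 75 66 76
f 75 76 68
f 76 66 77
f 76 77 68
f 77 66 78
f 77 78 68
f 78 66 79
f 78 79 68
f 79 66 80
f 79 80 68
f 80 66 81
f 80 81 68
f 81 66 82
f 81 82 68
f 82 66 83
f 82 83 68
f 83 66 67
f 83 67 68



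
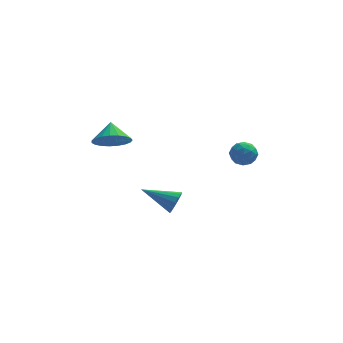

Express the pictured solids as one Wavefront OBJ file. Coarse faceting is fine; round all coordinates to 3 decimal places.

v -3.149 -2.422 0.302
v -2.582 -1.976 -0.167
v -3.191 -1.638 0.998
v -2.894 -1.869 -0.306
v -3.25 -1.858 -0.34
v -3.588 -1.944 -0.263
v -3.851 -2.113 -0.088
v -3.992 -2.336 0.154
v -3.987 -2.573 0.421
v -3.838 -2.784 0.668
v -3.569 -2.933 0.852
v -3.228 -2.993 0.94
v -2.873 -2.955 0.918
v -2.566 -2.824 0.789
v -2.36 -2.624 0.576
v -2.29 -2.389 0.316
v -2.369 -2.16 0.053
v -0.521 -3.68 -2.751
v -0.259 -3.405 -2.3
v -1.959 -3.2 -2.209
v -0.273 -3.196 -2.523
v -0.354 -3.117 -2.807
v -0.479 -3.189 -3.076
v -0.616 -3.393 -3.258
v -0.727 -3.674 -3.304
v -0.784 -3.956 -3.202
v -0.769 -4.165 -2.98
v -0.689 -4.243 -2.696
v -0.563 -4.171 -2.427
v -0.426 -3.968 -2.245
v -0.315 -3.687 -2.199
v 2.11 -1.566 -0.445
v 2.442 -1.204 -0.874
v 2.358 -2.436 -0.986
v 2.69 -2.074 -1.415
v 2.914 -2.145 -0.807
v 2.76 -1.607 -0.473
v 2.04 -2.033 -1.387
v 1.886 -1.495 -1.053
v 2.398 -1.493 -1.457
v 2.938 -1.562 -1.098
v 1.862 -2.078 -0.762
v 2.402 -2.147 -0.403
v 2.254 -1.308 -0.612
v 2.546 -2.332 -1.248
v 2.677 -2.373 -0.891
v 2.872 -2.161 -1.143
v 2.441 -1.545 -0.376
v 2.636 -1.333 -0.628
v 2.914 -1.886 -0.589
v 2.164 -2.307 -1.232
v 2.359 -2.095 -1.484
v 1.928 -1.479 -0.717
v 2.123 -1.267 -0.969
v 1.886 -1.754 -1.271
v 2.423 -1.266 -1.207
v 2.569 -1.777 -1.525
v 2.187 -1.753 -1.508
v 2.097 -1.437 -1.312
v 2.741 -1.306 -0.996
v 2.887 -1.818 -1.314
v 3.018 -1.859 -0.957
v 2.928 -1.543 -0.76
v 2.715 -1.476 -1.338
v 1.913 -1.822 -0.546
v 2.059 -2.334 -0.864
v 1.872 -2.097 -1.1
v 1.782 -1.781 -0.903
v 2.231 -1.863 -0.335
v 2.377 -2.374 -0.653
v 2.703 -2.203 -0.548
v 2.613 -1.887 -0.352
v 2.085 -2.164 -0.522
f 2 1 4
f 2 4 3
f 4 1 5
f 4 5 3
f 5 1 6
f 5 6 3
f 6 1 7
f 6 7 3
f 7 1 8
f 7 8 3
f 8 1 9
f 8 9 3
f 9 1 10
f 9 10 3
f 10 1 11
f 10 11 3
f 11 1 12
f 11 12 3
f 12 1 13
f 12 13 3
f 13 1 14
f 13 14 3
f 14 1 15
f 14 15 3
f 15 1 16
f 15 16 3
f 16 1 17
f 16 17 3
f 17 1 2
f 17 2 3
f 19 18 21
f 19 21 20
f 21 18 22
f 21 22 20
f 22 18 23
f 22 23 20
f 23 18 24
f 23 24 20
f 24 18 25
f 24 25 20
f 25 18 26
f 25 26 20
f 26 18 27
f 26 27 20
f 27 18 28
f 27 28 20
f 28 18 29
f 28 29 20
f 29 18 30
f 29 30 20
f 30 18 31
f 30 31 20
f 31 18 19
f 31 19 20
f 32 69 48
f 69 43 72
f 48 72 37
f 69 72 48
f 32 48 44
f 48 37 49
f 44 49 33
f 48 49 44
f 32 44 53
f 44 33 54
f 53 54 39
f 44 54 53
f 32 53 65
f 53 39 68
f 65 68 42
f 53 68 65
f 32 65 69
f 65 42 73
f 69 73 43
f 65 73 69
f 33 49 60
f 49 37 63
f 60 63 41
f 49 63 60
f 37 72 50
f 72 43 71
f 50 71 36
f 72 71 50
f 43 73 70
f 73 42 66
f 70 66 34
f 73 66 70
f 42 68 67
f 68 39 55
f 67 55 38
f 68 55 67
f 39 54 59
f 54 33 56
f 59 56 40
f 54 56 59
f 35 61 47
f 61 41 62
f 47 62 36
f 61 62 47
f 35 47 45
f 47 36 46
f 45 46 34
f 47 46 45
f 35 45 52
f 45 34 51
f 52 51 38
f 45 51 52
f 35 52 57
f 52 38 58
f 57 58 40
f 52 58 57
f 35 57 61
f 57 40 64
f 61 64 41
f 57 64 61
f 36 62 50
f 62 41 63
f 50 63 37
f 62 63 50
f 34 46 70
f 46 36 71
f 70 71 43
f 46 71 70
f 38 51 67
f 51 34 66
f 67 66 42
f 51 66 67
f 40 58 59
f 58 38 55
f 59 55 39
f 58 55 59
f 41 64 60
f 64 40 56
f 60 56 33
f 64 56 60



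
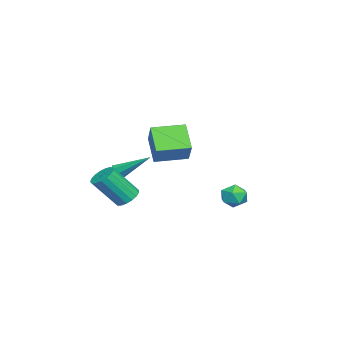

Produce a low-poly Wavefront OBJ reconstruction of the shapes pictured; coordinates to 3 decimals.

v 1.721 -1.387 -2.873
v 2.149 -1.755 -3.286
v 2.707 -2.842 -1.741
v 2.279 -2.473 -1.327
v 2.34 -1.503 -3.178
v 2.898 -2.589 -1.632
v 2.39 -1.223 -3
v 2.948 -2.31 -1.454
v 2.286 -0.982 -2.792
v 2.844 -2.068 -1.246
v 2.053 -0.833 -2.603
v 2.611 -1.919 -1.057
v 1.744 -0.811 -2.476
v 2.302 -1.897 -0.93
v 1.429 -0.921 -2.44
v 1.987 -2.007 -0.894
v 1.182 -1.137 -2.503
v 1.74 -2.224 -0.957
v 1.058 -1.411 -2.651
v 1.616 -2.498 -1.105
v 1.086 -1.68 -2.849
v 1.644 -2.766 -1.303
v 1.259 -1.881 -3.053
v 1.817 -2.967 -1.507
v 1.538 -1.969 -3.216
v 2.097 -3.055 -1.67
v 1.859 -1.924 -3.3
v 2.418 -3.01 -1.754
v -3.261 -3.383 -3.108
v -2.878 -3.588 -2.861
v -3.099 -1.617 -1.892
v -2.764 -3.388 -3.167
v -2.942 -3.184 -3.438
v -3.306 -3.097 -3.516
v -3.644 -3.177 -3.355
v -3.757 -3.378 -3.05
v -3.58 -3.581 -2.778
v -3.215 -3.668 -2.7
v -3.315 -1.798 -0.695
v -2.291 -1.377 0.419
v -4.081 -0.205 -0.591
v -3.057 0.215 0.522
v -2.263 -1.215 -1.882
v -1.239 -0.795 -0.769
v -3.029 0.377 -1.779
v -2.005 0.798 -0.665
v 1.884 4.442 -1.931
v 2.338 3.857 -1.839
v 1.182 3.783 -2.661
v 1.636 3.198 -2.569
v 1.216 3.437 -2
v 1.65 3.844 -1.549
v 1.87 3.796 -2.951
v 2.304 4.203 -2.5
v 2.329 3.457 -2.47
v 1.925 3.236 -1.882
v 1.595 4.404 -2.618
v 1.191 4.183 -2.03
f 2 1 5
f 2 5 3
f 3 5 6
f 3 6 4
f 5 1 7
f 5 7 6
f 6 7 8
f 6 8 4
f 7 1 9
f 7 9 8
f 8 9 10
f 8 10 4
f 9 1 11
f 9 11 10
f 10 11 12
f 10 12 4
f 11 1 13
f 11 13 12
f 12 13 14
f 12 14 4
f 13 1 15
f 13 15 14
f 14 15 16
f 14 16 4
f 15 1 17
f 15 17 16
f 16 17 18
f 16 18 4
f 17 1 19
f 17 19 18
f 18 19 20
f 18 20 4
f 19 1 21
f 19 21 20
f 20 21 22
f 20 22 4
f 21 1 23
f 21 23 22
f 22 23 24
f 22 24 4
f 23 1 25
f 23 25 24
f 24 25 26
f 24 26 4
f 25 1 27
f 25 27 26
f 26 27 28
f 26 28 4
f 27 1 2
f 27 2 28
f 28 2 3
f 28 3 4
f 30 29 32
f 30 32 31
f 32 29 33
f 32 33 31
f 33 29 34
f 33 34 31
f 34 29 35
f 34 35 31
f 35 29 36
f 35 36 31
f 36 29 37
f 36 37 31
f 37 29 38
f 37 38 31
f 38 29 30
f 38 30 31
f 40 42 39
f 43 40 39
f 39 42 41
f 41 43 39
f 40 46 42
f 44 40 43
f 44 46 40
f 42 46 41
f 45 43 41
f 41 46 45
f 45 44 43
f 46 44 45
f 47 58 52
f 47 52 48
f 47 48 54
f 47 54 57
f 47 57 58
f 48 52 56
f 52 58 51
f 58 57 49
f 57 54 53
f 54 48 55
f 50 56 51
f 50 51 49
f 50 49 53
f 50 53 55
f 50 55 56
f 51 56 52
f 49 51 58
f 53 49 57
f 55 53 54
f 56 55 48



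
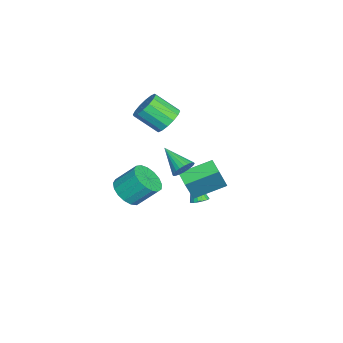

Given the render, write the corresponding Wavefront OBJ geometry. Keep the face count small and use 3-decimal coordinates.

v -0.263 0.548 -2.74
v 0.212 0.287 -2.597
v -1.017 0.012 -1.22
v 0.241 0.533 -2.496
v 0.155 0.783 -2.45
v -0.027 0.979 -2.472
v -0.263 1.076 -2.554
v -0.499 1.052 -2.68
v -0.68 0.913 -2.819
v -0.766 0.69 -2.94
v -0.737 0.434 -3.016
v -0.599 0.205 -3.028
v -0.384 0.054 -2.974
v -0.141 0.016 -2.867
v 0.074 0.1 -2.731
v 3.608 0.102 2.715
v 4.012 -0.426 2.494
v 2.592 -1.042 3.585
v 4.136 -0.358 2.728
v 4.18 -0.22 2.96
v 4.136 -0.034 3.154
v 4.012 0.174 3.282
v 3.827 0.37 3.324
v 3.608 0.525 3.272
v 3.39 0.616 3.136
v 3.204 0.629 2.936
v 3.08 0.561 2.702
v 3.037 0.424 2.47
v 3.08 0.237 2.276
v 3.204 0.03 2.148
v 3.39 -0.167 2.107
v 3.608 -0.322 2.158
v 3.827 -0.413 2.294
v -3.328 -1.572 1.598
v -2.659 -2.076 1.07
v -2.824 -3.472 2.194
v -3.492 -2.968 2.722
v -2.387 -1.824 1.423
v -2.551 -3.22 2.547
v -2.366 -1.504 1.823
v -2.53 -2.9 2.947
v -2.603 -1.203 2.162
v -2.767 -2.599 3.287
v -3.035 -1 2.351
v -3.199 -2.396 3.475
v -3.545 -0.951 2.338
v -3.709 -2.347 3.462
v -3.996 -1.068 2.126
v -4.161 -2.464 3.25
v -4.269 -1.32 1.773
v -4.433 -2.716 2.897
v -4.29 -1.64 1.373
v -4.454 -3.036 2.497
v -4.053 -1.941 1.033
v -4.217 -3.337 2.158
v -3.621 -2.144 0.845
v -3.785 -3.54 1.969
v -3.111 -2.193 0.858
v -3.275 -3.589 1.982
v 0.916 -0.022 -0.735
v 1.728 -0.4 0.986
v 0.23 1.73 -0.027
v 1.042 1.352 1.694
v 1.758 0.428 -1.034
v 2.57 0.05 0.687
v 1.072 2.18 -0.326
v 1.884 1.802 1.395
v 3.707 -2.904 0.689
v 4.589 -3.25 1.065
v 4.536 -2.123 2.228
v 3.653 -1.776 1.851
v 4.725 -2.91 0.742
v 4.672 -1.783 1.904
v 4.628 -2.569 0.407
v 4.575 -1.442 1.569
v 4.32 -2.305 0.136
v 4.266 -1.177 1.298
v 3.871 -2.177 -0.008
v 3.818 -1.05 1.154
v 3.385 -2.216 0.007
v 3.331 -1.089 1.17
v 2.972 -2.413 0.179
v 2.919 -1.286 1.341
v 2.728 -2.722 0.468
v 2.674 -1.595 1.63
v 2.708 -3.072 0.807
v 2.654 -1.945 1.969
v 2.916 -3.384 1.119
v 2.863 -2.257 2.281
v 3.306 -3.586 1.333
v 3.253 -2.459 2.495
v 3.788 -3.632 1.399
v 3.735 -2.504 2.561
v 4.251 -3.51 1.302
v 4.198 -2.383 2.465
f 2 1 4
f 2 4 3
f 4 1 5
f 4 5 3
f 5 1 6
f 5 6 3
f 6 1 7
f 6 7 3
f 7 1 8
f 7 8 3
f 8 1 9
f 8 9 3
f 9 1 10
f 9 10 3
f 10 1 11
f 10 11 3
f 11 1 12
f 11 12 3
f 12 1 13
f 12 13 3
f 13 1 14
f 13 14 3
f 14 1 15
f 14 15 3
f 15 1 2
f 15 2 3
f 17 16 19
f 17 19 18
f 19 16 20
f 19 20 18
f 20 16 21
f 20 21 18
f 21 16 22
f 21 22 18
f 22 16 23
f 22 23 18
f 23 16 24
f 23 24 18
f 24 16 25
f 24 25 18
f 25 16 26
f 25 26 18
f 26 16 27
f 26 27 18
f 27 16 28
f 27 28 18
f 28 16 29
f 28 29 18
f 29 16 30
f 29 30 18
f 30 16 31
f 30 31 18
f 31 16 32
f 31 32 18
f 32 16 33
f 32 33 18
f 33 16 17
f 33 17 18
f 35 34 38
f 35 38 36
f 36 38 39
f 36 39 37
f 38 34 40
f 38 40 39
f 39 40 41
f 39 41 37
f 40 34 42
f 40 42 41
f 41 42 43
f 41 43 37
f 42 34 44
f 42 44 43
f 43 44 45
f 43 45 37
f 44 34 46
f 44 46 45
f 45 46 47
f 45 47 37
f 46 34 48
f 46 48 47
f 47 48 49
f 47 49 37
f 48 34 50
f 48 50 49
f 49 50 51
f 49 51 37
f 50 34 52
f 50 52 51
f 51 52 53
f 51 53 37
f 52 34 54
f 52 54 53
f 53 54 55
f 53 55 37
f 54 34 56
f 54 56 55
f 55 56 57
f 55 57 37
f 56 34 58
f 56 58 57
f 57 58 59
f 57 59 37
f 58 34 35
f 58 35 59
f 59 35 36
f 59 36 37
f 61 63 60
f 64 61 60
f 60 63 62
f 62 64 60
f 61 67 63
f 65 61 64
f 65 67 61
f 63 67 62
f 66 64 62
f 62 67 66
f 66 65 64
f 67 65 66
f 69 68 72
f 69 72 70
f 70 72 73
f 70 73 71
f 72 68 74
f 72 74 73
f 73 74 75
f 73 75 71
f 74 68 76
f 74 76 75
f 75 76 77
f 75 77 71
f 76 68 78
f 76 78 77
f 77 78 79
f 77 79 71
f 78 68 80
f 78 80 79
f 79 80 81
f 79 81 71
f 80 68 82
f 80 82 81
f 81 82 83
f 81 83 71
f 82 68 84
f 82 84 83
f 83 84 85
f 83 85 71
f 84 68 86
f 84 86 85
f 85 86 87
f 85 87 71
f 86 68 88
f 86 88 87
f 87 88 89
f 87 89 71
f 88 68 90
f 88 90 89
f 89 90 91
f 89 91 71
f 90 68 92
f 90 92 91
f 91 92 93
f 91 93 71
f 92 68 94
f 92 94 93
f 93 94 95
f 93 95 71
f 94 68 69
f 94 69 95
f 95 69 70
f 95 70 71



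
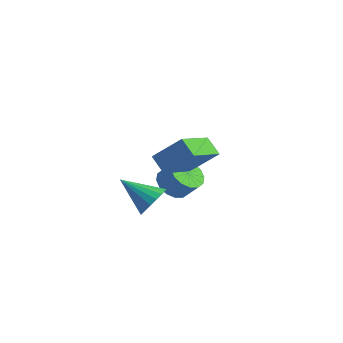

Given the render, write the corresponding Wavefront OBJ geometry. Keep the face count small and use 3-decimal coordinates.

v -0.569 1.03 1.618
v -0.229 -0.815 2.583
v 0.303 1.718 2.626
v 0.643 -0.127 3.592
v 0.157 0.887 1.088
v 0.497 -0.958 2.054
v 1.029 1.575 2.097
v 1.369 -0.27 3.062
v -2.808 3.196 -2.207
v -2.242 2.702 -2.535
v -1.606 2.889 -1.721
v -2.172 3.384 -1.393
v -2.156 3.087 -2.692
v -1.52 3.274 -1.877
v -2.244 3.501 -2.718
v -1.608 3.689 -1.904
v -2.483 3.834 -2.607
v -1.847 4.021 -1.793
v -2.81 3.996 -2.39
v -2.174 4.183 -1.575
v -3.136 3.943 -2.123
v -2.5 4.131 -1.309
v -3.374 3.691 -1.879
v -2.738 3.878 -1.065
v -3.46 3.306 -1.723
v -2.824 3.493 -0.908
v -3.372 2.891 -1.696
v -2.736 3.079 -0.882
v -3.133 2.559 -1.807
v -2.497 2.746 -0.993
v -2.806 2.397 -2.025
v -2.17 2.584 -1.21
v -2.48 2.449 -2.291
v -1.844 2.637 -1.477
v -2.357 1.564 -2.249
v -1.928 1.554 -1.574
v -3.783 1.136 -1.351
v -2.04 1.891 -1.591
v -2.215 2.164 -1.739
v -2.418 2.318 -1.988
v -2.609 2.323 -2.288
v -2.75 2.177 -2.581
v -2.813 1.91 -2.808
v -2.785 1.575 -2.925
v -2.673 1.238 -2.908
v -2.498 0.965 -2.76
v -2.295 0.811 -2.511
v -2.104 0.806 -2.211
v -1.964 0.951 -1.918
v -1.901 1.218 -1.691
f 2 4 1
f 5 2 1
f 1 4 3
f 3 5 1
f 2 8 4
f 6 2 5
f 6 8 2
f 4 8 3
f 7 5 3
f 3 8 7
f 7 6 5
f 8 6 7
f 10 9 13
f 10 13 11
f 11 13 14
f 11 14 12
f 13 9 15
f 13 15 14
f 14 15 16
f 14 16 12
f 15 9 17
f 15 17 16
f 16 17 18
f 16 18 12
f 17 9 19
f 17 19 18
f 18 19 20
f 18 20 12
f 19 9 21
f 19 21 20
f 20 21 22
f 20 22 12
f 21 9 23
f 21 23 22
f 22 23 24
f 22 24 12
f 23 9 25
f 23 25 24
f 24 25 26
f 24 26 12
f 25 9 27
f 25 27 26
f 26 27 28
f 26 28 12
f 27 9 29
f 27 29 28
f 28 29 30
f 28 30 12
f 29 9 31
f 29 31 30
f 30 31 32
f 30 32 12
f 31 9 33
f 31 33 32
f 32 33 34
f 32 34 12
f 33 9 10
f 33 10 34
f 34 10 11
f 34 11 12
f 36 35 38
f 36 38 37
f 38 35 39
f 38 39 37
f 39 35 40
f 39 40 37
f 40 35 41
f 40 41 37
f 41 35 42
f 41 42 37
f 42 35 43
f 42 43 37
f 43 35 44
f 43 44 37
f 44 35 45
f 44 45 37
f 45 35 46
f 45 46 37
f 46 35 47
f 46 47 37
f 47 35 48
f 47 48 37
f 48 35 49
f 48 49 37
f 49 35 50
f 49 50 37
f 50 35 36
f 50 36 37



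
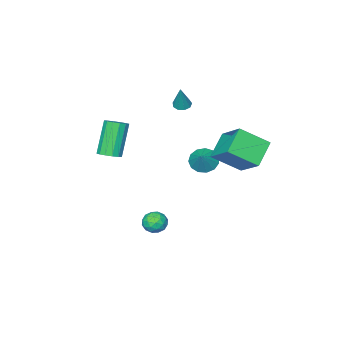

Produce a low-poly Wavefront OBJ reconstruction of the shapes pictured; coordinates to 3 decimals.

v -5.286 1.509 0.351
v -4.963 3.175 1.623
v -3.975 2.023 -0.655
v -3.653 3.689 0.617
v -4.047 0.451 1.423
v -3.725 2.117 2.695
v -2.737 0.965 0.417
v -2.414 2.631 1.689
v 2.867 -0.504 2.11
v 3.469 -0.514 2.403
v 2.556 -1.006 4.263
v 1.953 -0.996 3.97
v 3.359 -0.187 2.435
v 2.445 -0.678 4.296
v 3.117 0.056 2.38
v 2.203 -0.436 4.241
v 2.807 0.148 2.253
v 1.894 -0.344 4.113
v 2.514 0.065 2.087
v 1.601 -0.427 3.948
v 2.315 -0.17 1.928
v 1.402 -0.662 3.788
v 2.264 -0.494 1.817
v 1.351 -0.986 3.677
v 2.375 -0.822 1.784
v 1.461 -1.313 3.645
v 2.617 -1.064 1.839
v 1.703 -1.556 3.7
v 2.926 -1.156 1.967
v 2.013 -1.648 3.827
v 3.219 -1.073 2.132
v 2.306 -1.565 3.993
v 3.418 -0.838 2.292
v 2.505 -1.33 4.152
v -3.822 -2.52 2.529
v -3.534 -2.963 2.552
v -3.358 -2.14 3.991
v -3.334 -2.692 2.419
v -3.362 -2.34 2.336
v -3.606 -2.072 2.344
v -3.951 -2.013 2.439
v -4.236 -2.192 2.576
v -4.327 -2.523 2.691
v -4.182 -2.853 2.73
v -3.869 -3.027 2.675
v 0.647 1.13 -3.67
v 1 0.62 -4.066
v 0.34 0.3 -2.874
v 0.693 -0.21 -3.27
v 1.074 0.311 -2.918
v 1.265 0.825 -3.41
v 0.075 0.095 -3.53
v 0.266 0.609 -4.022
v 0.647 -0.02 -3.979
v 1.264 0.114 -3.601
v 0.076 0.806 -3.339
v 0.693 0.94 -2.961
v 0.851 0.948 -3.938
v 0.489 -0.028 -3.002
v 0.714 0.279 -2.795
v 0.921 -0.021 -3.028
v 1.006 1.068 -3.553
v 1.214 0.768 -3.785
v 1.257 0.587 -3.111
v 0.126 0.152 -3.155
v 0.334 -0.148 -3.387
v 0.419 0.941 -3.912
v 0.626 0.641 -4.145
v 0.083 0.333 -3.829
v 0.85 0.272 -4.12
v 0.67 -0.216 -3.652
v 0.307 -0.036 -3.804
v 0.419 0.265 -4.094
v 1.213 0.351 -3.898
v 1.032 -0.137 -3.43
v 1.257 0.169 -3.223
v 1.369 0.471 -3.512
v 1.006 -0.025 -3.847
v 0.308 1.057 -3.51
v 0.127 0.569 -3.042
v -0.029 0.449 -3.428
v 0.083 0.751 -3.717
v 0.67 1.136 -3.288
v 0.49 0.648 -2.82
v 0.921 0.655 -2.846
v 1.033 0.956 -3.136
v 0.334 0.945 -3.093
v -3.699 -0.606 -0.992
v -3.114 -1.2 -1.094
v -2.921 0.006 -0.088
v -3.016 -0.86 -1.409
v -3.134 -0.439 -1.591
v -3.432 -0.072 -1.583
v -3.815 0.126 -1.387
v -4.161 0.092 -1.066
v -4.36 -0.163 -0.721
v -4.35 -0.56 -0.462
v -4.133 -0.97 -0.372
v -3.778 -1.265 -0.478
v -3.398 -1.351 -0.747
f 2 4 1
f 5 2 1
f 1 4 3
f 3 5 1
f 2 8 4
f 6 2 5
f 6 8 2
f 4 8 3
f 7 5 3
f 3 8 7
f 7 6 5
f 8 6 7
f 10 9 13
f 10 13 11
f 11 13 14
f 11 14 12
f 13 9 15
f 13 15 14
f 14 15 16
f 14 16 12
f 15 9 17
f 15 17 16
f 16 17 18
f 16 18 12
f 17 9 19
f 17 19 18
f 18 19 20
f 18 20 12
f 19 9 21
f 19 21 20
f 20 21 22
f 20 22 12
f 21 9 23
f 21 23 22
f 22 23 24
f 22 24 12
f 23 9 25
f 23 25 24
f 24 25 26
f 24 26 12
f 25 9 27
f 25 27 26
f 26 27 28
f 26 28 12
f 27 9 29
f 27 29 28
f 28 29 30
f 28 30 12
f 29 9 31
f 29 31 30
f 30 31 32
f 30 32 12
f 31 9 33
f 31 33 32
f 32 33 34
f 32 34 12
f 33 9 10
f 33 10 34
f 34 10 11
f 34 11 12
f 36 35 38
f 36 38 37
f 38 35 39
f 38 39 37
f 39 35 40
f 39 40 37
f 40 35 41
f 40 41 37
f 41 35 42
f 41 42 37
f 42 35 43
f 42 43 37
f 43 35 44
f 43 44 37
f 44 35 45
f 44 45 37
f 45 35 36
f 45 36 37
f 46 83 62
f 83 57 86
f 62 86 51
f 83 86 62
f 46 62 58
f 62 51 63
f 58 63 47
f 62 63 58
f 46 58 67
f 58 47 68
f 67 68 53
f 58 68 67
f 46 67 79
f 67 53 82
f 79 82 56
f 67 82 79
f 46 79 83
f 79 56 87
f 83 87 57
f 79 87 83
f 47 63 74
f 63 51 77
f 74 77 55
f 63 77 74
f 51 86 64
f 86 57 85
f 64 85 50
f 86 85 64
f 57 87 84
f 87 56 80
f 84 80 48
f 87 80 84
f 56 82 81
f 82 53 69
f 81 69 52
f 82 69 81
f 53 68 73
f 68 47 70
f 73 70 54
f 68 70 73
f 49 75 61
f 75 55 76
f 61 76 50
f 75 76 61
f 49 61 59
f 61 50 60
f 59 60 48
f 61 60 59
f 49 59 66
f 59 48 65
f 66 65 52
f 59 65 66
f 49 66 71
f 66 52 72
f 71 72 54
f 66 72 71
f 49 71 75
f 71 54 78
f 75 78 55
f 71 78 75
f 50 76 64
f 76 55 77
f 64 77 51
f 76 77 64
f 48 60 84
f 60 50 85
f 84 85 57
f 60 85 84
f 52 65 81
f 65 48 80
f 81 80 56
f 65 80 81
f 54 72 73
f 72 52 69
f 73 69 53
f 72 69 73
f 55 78 74
f 78 54 70
f 74 70 47
f 78 70 74
f 89 88 91
f 89 91 90
f 91 88 92
f 91 92 90
f 92 88 93
f 92 93 90
f 93 88 94
f 93 94 90
f 94 88 95
f 94 95 90
f 95 88 96
f 95 96 90
f 96 88 97
f 96 97 90
f 97 88 98
f 97 98 90
f 98 88 99
f 98 99 90
f 99 88 100
f 99 100 90
f 100 88 89
f 100 89 90



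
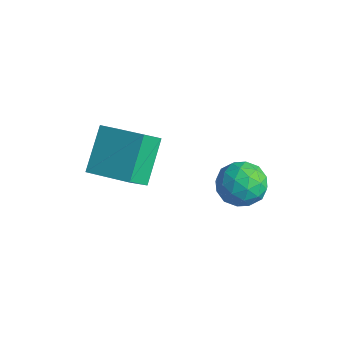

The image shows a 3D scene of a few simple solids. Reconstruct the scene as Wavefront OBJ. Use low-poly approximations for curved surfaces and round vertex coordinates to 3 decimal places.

v 0.38 -1.129 -1.349
v 0.475 -1.924 -0.552
v -0.333 0.03 -0.11
v -0.237 -0.765 0.688
v 1.977 -0.555 -0.968
v 2.073 -1.35 -0.17
v 1.265 0.604 0.272
v 1.36 -0.191 1.069
v 2.161 3.222 -2.394
v 2.906 3.459 -1.861
v 2.894 1.961 -2.859
v 3.639 2.198 -2.326
v 2.83 1.931 -1.915
v 2.377 2.71 -1.628
v 3.423 2.71 -3.092
v 2.97 3.489 -2.805
v 3.686 3.142 -2.293
v 3.32 2.661 -1.565
v 2.48 2.759 -3.155
v 2.114 2.278 -2.427
v 2.469 3.451 -2.087
v 3.331 1.969 -2.633
v 2.855 1.812 -2.392
v 3.293 1.951 -2.078
v 2.158 3.011 -1.95
v 2.596 3.151 -1.637
v 2.551 2.252 -1.668
v 3.204 2.269 -3.083
v 3.642 2.409 -2.77
v 2.507 3.469 -2.642
v 2.945 3.608 -2.328
v 3.249 3.168 -3.052
v 3.366 3.405 -2.027
v 3.797 2.663 -2.3
v 3.67 2.964 -2.751
v 3.403 3.422 -2.582
v 3.15 3.122 -1.6
v 3.581 2.38 -1.873
v 3.105 2.223 -1.631
v 2.839 2.681 -1.463
v 3.609 2.935 -1.853
v 2.219 3.04 -2.847
v 2.65 2.298 -3.12
v 2.961 2.739 -3.257
v 2.695 3.197 -3.089
v 2.003 2.757 -2.42
v 2.434 2.015 -2.693
v 2.397 1.998 -2.138
v 2.13 2.456 -1.969
v 2.191 2.485 -2.867
f 2 4 1
f 5 2 1
f 1 4 3
f 3 5 1
f 2 8 4
f 6 2 5
f 6 8 2
f 4 8 3
f 7 5 3
f 3 8 7
f 7 6 5
f 8 6 7
f 9 46 25
f 46 20 49
f 25 49 14
f 46 49 25
f 9 25 21
f 25 14 26
f 21 26 10
f 25 26 21
f 9 21 30
f 21 10 31
f 30 31 16
f 21 31 30
f 9 30 42
f 30 16 45
f 42 45 19
f 30 45 42
f 9 42 46
f 42 19 50
f 46 50 20
f 42 50 46
f 10 26 37
f 26 14 40
f 37 40 18
f 26 40 37
f 14 49 27
f 49 20 48
f 27 48 13
f 49 48 27
f 20 50 47
f 50 19 43
f 47 43 11
f 50 43 47
f 19 45 44
f 45 16 32
f 44 32 15
f 45 32 44
f 16 31 36
f 31 10 33
f 36 33 17
f 31 33 36
f 12 38 24
f 38 18 39
f 24 39 13
f 38 39 24
f 12 24 22
f 24 13 23
f 22 23 11
f 24 23 22
f 12 22 29
f 22 11 28
f 29 28 15
f 22 28 29
f 12 29 34
f 29 15 35
f 34 35 17
f 29 35 34
f 12 34 38
f 34 17 41
f 38 41 18
f 34 41 38
f 13 39 27
f 39 18 40
f 27 40 14
f 39 40 27
f 11 23 47
f 23 13 48
f 47 48 20
f 23 48 47
f 15 28 44
f 28 11 43
f 44 43 19
f 28 43 44
f 17 35 36
f 35 15 32
f 36 32 16
f 35 32 36
f 18 41 37
f 41 17 33
f 37 33 10
f 41 33 37



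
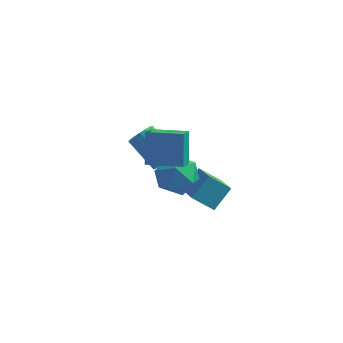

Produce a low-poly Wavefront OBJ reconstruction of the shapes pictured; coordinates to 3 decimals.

v 1.769 -0.601 2.291
v 2.405 -0.096 1.338
v 1.915 -2.424 1.422
v 2.551 -1.919 0.469
v 3.074 -1.989 1.604
v 2.984 -0.862 2.141
v 1.336 -1.658 0.619
v 1.246 -0.531 1.156
v 2.137 -0.75 0.305
v 3.211 -0.954 0.914
v 1.109 -1.566 1.846
v 2.183 -1.77 2.455
v 0.774 -2.253 2.998
v 0.607 -1.22 4.524
v 0.91 -1.468 2.481
v 0.743 -0.435 4.007
v 2.657 -2.385 3.293
v 2.49 -1.352 4.819
v 2.793 -1.6 2.776
v 2.626 -0.567 4.302
v 1.227 0.761 0.258
v 1.528 0.518 0.912
v 0.073 1.536 1.957
v -0.227 1.779 1.302
v 1.701 0.832 0.848
v 0.246 1.85 1.893
v 1.765 1.129 0.649
v 0.31 2.147 1.693
v 1.707 1.342 0.36
v 0.252 2.36 1.404
v 1.539 1.422 0.047
v 0.084 2.44 1.092
v 1.299 1.35 -0.217
v -0.156 2.368 0.828
v 1.043 1.144 -0.372
v -0.412 2.162 0.672
v 0.829 0.85 -0.383
v -0.626 1.867 0.661
v 0.707 0.535 -0.248
v -0.748 1.553 0.797
v 0.704 0.273 0.004
v -0.751 1.29 1.048
v 0.82 0.122 0.314
v -0.635 1.14 1.358
v 1.031 0.117 0.611
v -0.424 1.135 1.655
v 1.286 0.261 0.827
v -0.169 1.278 1.871
v 2.707 -0.107 -1.656
v 3.397 0.864 -0.711
v 1.969 1.331 -2.595
v 2.658 2.302 -1.651
v 3.842 -0.082 -2.509
v 4.531 0.889 -1.565
v 3.103 1.356 -3.449
v 3.793 2.327 -2.504
f 1 12 6
f 1 6 2
f 1 2 8
f 1 8 11
f 1 11 12
f 2 6 10
f 6 12 5
f 12 11 3
f 11 8 7
f 8 2 9
f 4 10 5
f 4 5 3
f 4 3 7
f 4 7 9
f 4 9 10
f 5 10 6
f 3 5 12
f 7 3 11
f 9 7 8
f 10 9 2
f 14 16 13
f 17 14 13
f 13 16 15
f 15 17 13
f 14 20 16
f 18 14 17
f 18 20 14
f 16 20 15
f 19 17 15
f 15 20 19
f 19 18 17
f 20 18 19
f 22 21 25
f 22 25 23
f 23 25 26
f 23 26 24
f 25 21 27
f 25 27 26
f 26 27 28
f 26 28 24
f 27 21 29
f 27 29 28
f 28 29 30
f 28 30 24
f 29 21 31
f 29 31 30
f 30 31 32
f 30 32 24
f 31 21 33
f 31 33 32
f 32 33 34
f 32 34 24
f 33 21 35
f 33 35 34
f 34 35 36
f 34 36 24
f 35 21 37
f 35 37 36
f 36 37 38
f 36 38 24
f 37 21 39
f 37 39 38
f 38 39 40
f 38 40 24
f 39 21 41
f 39 41 40
f 40 41 42
f 40 42 24
f 41 21 43
f 41 43 42
f 42 43 44
f 42 44 24
f 43 21 45
f 43 45 44
f 44 45 46
f 44 46 24
f 45 21 47
f 45 47 46
f 46 47 48
f 46 48 24
f 47 21 22
f 47 22 48
f 48 22 23
f 48 23 24
f 50 52 49
f 53 50 49
f 49 52 51
f 51 53 49
f 50 56 52
f 54 50 53
f 54 56 50
f 52 56 51
f 55 53 51
f 51 56 55
f 55 54 53
f 56 54 55



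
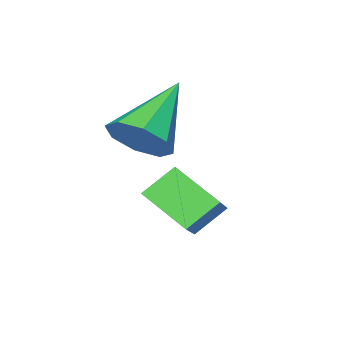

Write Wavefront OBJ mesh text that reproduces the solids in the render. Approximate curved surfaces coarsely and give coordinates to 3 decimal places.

v -3.225 0.857 -0.129
v -2.219 1.623 0.75
v -3.486 2.113 -0.925
v -2.48 2.879 -0.046
v -2.4 0.581 -0.834
v -1.394 1.347 0.045
v -2.661 1.837 -1.63
v -1.655 2.603 -0.751
v -2.316 0.248 1.132
v -1.865 -0.479 1.495
v -4.064 -0.208 2.388
v -1.757 0.12 1.864
v -1.976 0.794 1.804
v -2.395 1.149 1.35
v -2.767 0.976 0.769
v -2.876 0.377 0.4
v -2.656 -0.298 0.46
v -2.238 -0.652 0.914
f 2 4 1
f 5 2 1
f 1 4 3
f 3 5 1
f 2 8 4
f 6 2 5
f 6 8 2
f 4 8 3
f 7 5 3
f 3 8 7
f 7 6 5
f 8 6 7
f 10 9 12
f 10 12 11
f 12 9 13
f 12 13 11
f 13 9 14
f 13 14 11
f 14 9 15
f 14 15 11
f 15 9 16
f 15 16 11
f 16 9 17
f 16 17 11
f 17 9 18
f 17 18 11
f 18 9 10
f 18 10 11



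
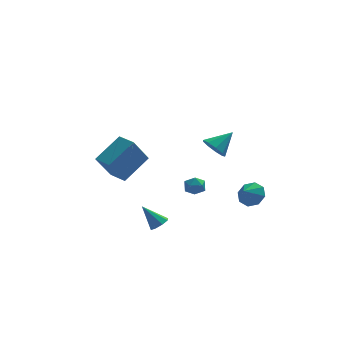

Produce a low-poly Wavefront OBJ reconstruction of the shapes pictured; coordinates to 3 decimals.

v 3.846 -2.267 -2.034
v 4.525 -2.309 -1.476
v 3.294 -2.853 -1.406
v 4.117 -1.788 -1.347
v 3.551 -1.548 -1.621
v 3.157 -1.729 -2.137
v 3.167 -2.226 -2.592
v 3.574 -2.747 -2.72
v 4.141 -2.987 -2.446
v 4.534 -2.805 -1.931
v 0.896 0.12 -1.831
v 1.237 -0.005 -2.447
v 0.523 -0.975 -1.813
v 0.864 -1.1 -2.429
v 1.238 -0.985 -1.831
v 1.468 -0.308 -1.842
v 0.292 -0.672 -2.418
v 0.522 0.005 -2.429
v 0.863 -0.495 -2.81
v 1.448 -0.688 -2.447
v 0.312 -0.292 -1.813
v 0.897 -0.485 -1.45
v 2.312 2.026 -0.465
v 2.915 1.585 -0.949
v 3.508 2.594 0.505
v 2.833 2.144 -1.176
v 2.508 2.648 -1.07
v 2.092 2.861 -0.681
v 1.778 2.683 -0.19
v 1.715 2.198 0.172
v 1.931 1.633 0.237
v 2.325 1.251 -0.027
v 2.714 1.233 -0.495
v -4.948 -3.056 1.801
v -3.526 -2.06 2.965
v -4.062 -2.409 0.165
v -2.64 -1.414 1.329
v -4.26 -4.026 1.791
v -2.838 -3.031 2.955
v -3.374 -3.38 0.155
v -1.952 -2.384 1.319
v -1.47 -3.342 -3.458
v -0.964 -3.096 -3.173
v -2.39 -2.858 -2.242
v -1.184 -2.78 -3.465
v -1.571 -2.794 -3.752
v -1.898 -3.128 -3.867
v -1.975 -3.588 -3.743
v -1.756 -3.903 -3.451
v -1.369 -3.89 -3.164
v -1.041 -3.555 -3.049
f 2 1 4
f 2 4 3
f 4 1 5
f 4 5 3
f 5 1 6
f 5 6 3
f 6 1 7
f 6 7 3
f 7 1 8
f 7 8 3
f 8 1 9
f 8 9 3
f 9 1 10
f 9 10 3
f 10 1 2
f 10 2 3
f 11 22 16
f 11 16 12
f 11 12 18
f 11 18 21
f 11 21 22
f 12 16 20
f 16 22 15
f 22 21 13
f 21 18 17
f 18 12 19
f 14 20 15
f 14 15 13
f 14 13 17
f 14 17 19
f 14 19 20
f 15 20 16
f 13 15 22
f 17 13 21
f 19 17 18
f 20 19 12
f 24 23 26
f 24 26 25
f 26 23 27
f 26 27 25
f 27 23 28
f 27 28 25
f 28 23 29
f 28 29 25
f 29 23 30
f 29 30 25
f 30 23 31
f 30 31 25
f 31 23 32
f 31 32 25
f 32 23 33
f 32 33 25
f 33 23 24
f 33 24 25
f 35 37 34
f 38 35 34
f 34 37 36
f 36 38 34
f 35 41 37
f 39 35 38
f 39 41 35
f 37 41 36
f 40 38 36
f 36 41 40
f 40 39 38
f 41 39 40
f 43 42 45
f 43 45 44
f 45 42 46
f 45 46 44
f 46 42 47
f 46 47 44
f 47 42 48
f 47 48 44
f 48 42 49
f 48 49 44
f 49 42 50
f 49 50 44
f 50 42 51
f 50 51 44
f 51 42 43
f 51 43 44



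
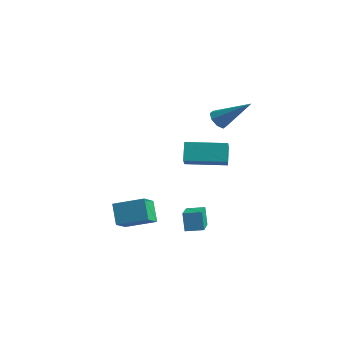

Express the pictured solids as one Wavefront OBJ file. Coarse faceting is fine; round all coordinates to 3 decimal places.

v 2.529 -0.435 -4.538
v 2.239 -0.278 -3.52
v 3.231 0.132 -4.425
v 2.942 0.29 -3.407
v 3.558 -1.81 -4.033
v 3.269 -1.652 -3.015
v 4.261 -1.242 -3.92
v 3.971 -1.085 -2.902
v -0.006 -3.011 -2.982
v 1.311 -2.192 -2.481
v -0.384 -2.01 -3.628
v 0.933 -1.19 -3.127
v 0.647 -3.43 -4.013
v 1.964 -2.61 -3.512
v 0.269 -2.428 -4.659
v 1.586 -1.609 -4.158
v 1.424 0.551 0.174
v 1.988 -0.145 0.813
v 3.037 1.848 0.163
v 3.601 1.152 0.802
v 1.839 0.028 -0.762
v 2.403 -0.668 -0.123
v 3.452 1.325 -0.773
v 4.016 0.629 -0.134
v 2.726 1.422 2.019
v 3.146 1.316 1.588
v 4.194 2.098 3.281
v 2.969 1.747 1.563
v 2.65 1.988 1.805
v 2.376 1.898 2.172
v 2.307 1.528 2.449
v 2.484 1.097 2.474
v 2.803 0.856 2.233
v 3.077 0.947 1.866
f 2 4 1
f 5 2 1
f 1 4 3
f 3 5 1
f 2 8 4
f 6 2 5
f 6 8 2
f 4 8 3
f 7 5 3
f 3 8 7
f 7 6 5
f 8 6 7
f 10 12 9
f 13 10 9
f 9 12 11
f 11 13 9
f 10 16 12
f 14 10 13
f 14 16 10
f 12 16 11
f 15 13 11
f 11 16 15
f 15 14 13
f 16 14 15
f 18 20 17
f 21 18 17
f 17 20 19
f 19 21 17
f 18 24 20
f 22 18 21
f 22 24 18
f 20 24 19
f 23 21 19
f 19 24 23
f 23 22 21
f 24 22 23
f 26 25 28
f 26 28 27
f 28 25 29
f 28 29 27
f 29 25 30
f 29 30 27
f 30 25 31
f 30 31 27
f 31 25 32
f 31 32 27
f 32 25 33
f 32 33 27
f 33 25 34
f 33 34 27
f 34 25 26
f 34 26 27

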